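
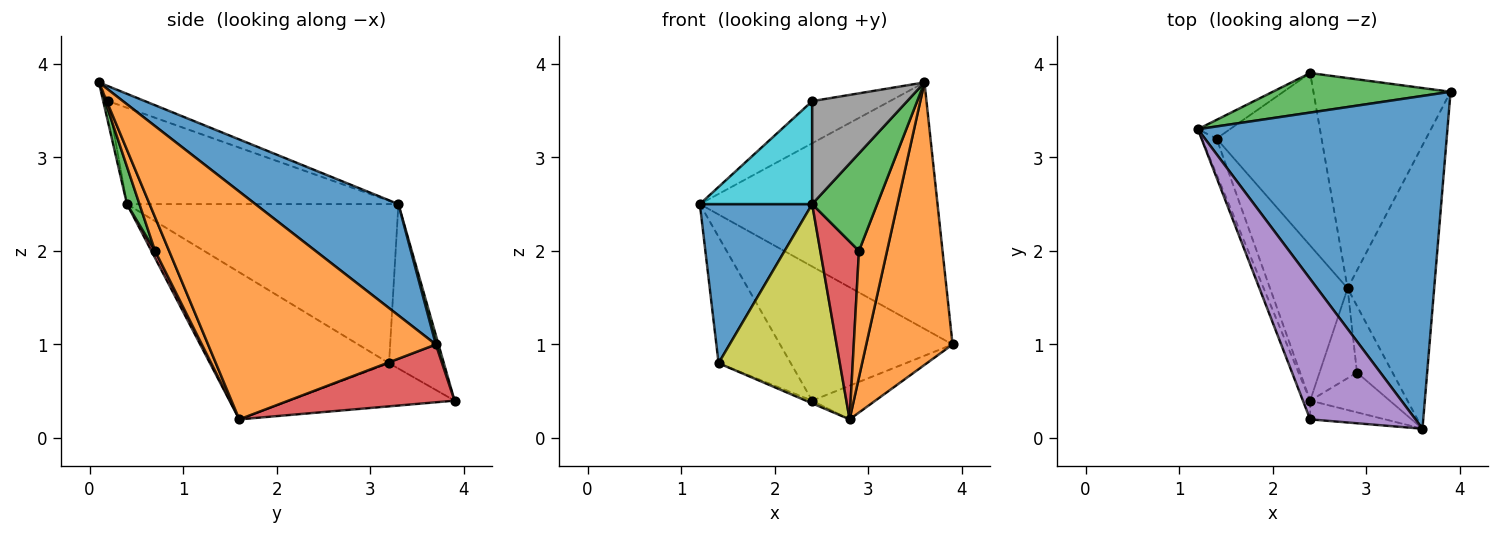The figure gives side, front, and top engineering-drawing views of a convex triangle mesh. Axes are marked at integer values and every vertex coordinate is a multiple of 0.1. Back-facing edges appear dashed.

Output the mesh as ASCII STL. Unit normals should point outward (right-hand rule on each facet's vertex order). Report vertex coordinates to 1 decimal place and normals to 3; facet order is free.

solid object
 facet normal 0.337 0.560 0.757
  outer loop
   vertex 3.6 0.1 3.8
   vertex 3.9 3.7 1.0
   vertex 1.2 3.3 2.5
  endloop
 endfacet
 facet normal 0.881 -0.334 -0.335
  outer loop
   vertex 2.8 1.6 0.2
   vertex 3.9 3.7 1.0
   vertex 3.6 0.1 3.8
  endloop
 endfacet
 facet normal 0.015 0.959 0.283
  outer loop
   vertex 2.4 3.9 0.4
   vertex 1.2 3.3 2.5
   vertex 3.9 3.7 1.0
  endloop
 endfacet
 facet normal 0.384 0.146 -0.912
  outer loop
   vertex 2.4 3.9 0.4
   vertex 3.9 3.7 1.0
   vertex 2.8 1.6 0.2
  endloop
 endfacet
 facet normal -0.134 0.285 0.949
  outer loop
   vertex 2.4 0.2 3.6
   vertex 3.6 0.1 3.8
   vertex 1.2 3.3 2.5
  endloop
 endfacet
 facet normal -0.601 0.791 -0.117
  outer loop
   vertex 1.4 3.2 0.8
   vertex 1.2 3.3 2.5
   vertex 2.4 3.9 0.4
  endloop
 endfacet
 facet normal -0.380 0.014 -0.925
  outer loop
   vertex 1.4 3.2 0.8
   vertex 2.4 3.9 0.4
   vertex 2.8 1.6 0.2
  endloop
 endfacet
 facet normal -0.052 -0.983 -0.179
  outer loop
   vertex 2.4 0.4 2.5
   vertex 3.6 0.1 3.8
   vertex 2.4 0.2 3.6
  endloop
 endfacet
 facet normal -0.759 -0.514 -0.400
  outer loop
   vertex 2.4 0.4 2.5
   vertex 1.4 3.2 0.8
   vertex 2.8 1.6 0.2
  endloop
 endfacet
 facet normal -0.922 -0.381 -0.069
  outer loop
   vertex 2.4 0.4 2.5
   vertex 2.4 0.2 3.6
   vertex 1.2 3.3 2.5
  endloop
 endfacet
 facet normal -0.921 -0.381 -0.086
  outer loop
   vertex 2.4 0.4 2.5
   vertex 1.2 3.3 2.5
   vertex 1.4 3.2 0.8
  endloop
 endfacet
 facet normal 0.404 -0.809 -0.427
  outer loop
   vertex 2.9 0.7 2.0
   vertex 2.8 1.6 0.2
   vertex 3.6 0.1 3.8
  endloop
 endfacet
 facet normal 0.175 -0.912 -0.372
  outer loop
   vertex 2.9 0.7 2.0
   vertex 3.6 0.1 3.8
   vertex 2.4 0.4 2.5
  endloop
 endfacet
 facet normal 0.084 -0.889 -0.449
  outer loop
   vertex 2.9 0.7 2.0
   vertex 2.4 0.4 2.5
   vertex 2.8 1.6 0.2
  endloop
 endfacet
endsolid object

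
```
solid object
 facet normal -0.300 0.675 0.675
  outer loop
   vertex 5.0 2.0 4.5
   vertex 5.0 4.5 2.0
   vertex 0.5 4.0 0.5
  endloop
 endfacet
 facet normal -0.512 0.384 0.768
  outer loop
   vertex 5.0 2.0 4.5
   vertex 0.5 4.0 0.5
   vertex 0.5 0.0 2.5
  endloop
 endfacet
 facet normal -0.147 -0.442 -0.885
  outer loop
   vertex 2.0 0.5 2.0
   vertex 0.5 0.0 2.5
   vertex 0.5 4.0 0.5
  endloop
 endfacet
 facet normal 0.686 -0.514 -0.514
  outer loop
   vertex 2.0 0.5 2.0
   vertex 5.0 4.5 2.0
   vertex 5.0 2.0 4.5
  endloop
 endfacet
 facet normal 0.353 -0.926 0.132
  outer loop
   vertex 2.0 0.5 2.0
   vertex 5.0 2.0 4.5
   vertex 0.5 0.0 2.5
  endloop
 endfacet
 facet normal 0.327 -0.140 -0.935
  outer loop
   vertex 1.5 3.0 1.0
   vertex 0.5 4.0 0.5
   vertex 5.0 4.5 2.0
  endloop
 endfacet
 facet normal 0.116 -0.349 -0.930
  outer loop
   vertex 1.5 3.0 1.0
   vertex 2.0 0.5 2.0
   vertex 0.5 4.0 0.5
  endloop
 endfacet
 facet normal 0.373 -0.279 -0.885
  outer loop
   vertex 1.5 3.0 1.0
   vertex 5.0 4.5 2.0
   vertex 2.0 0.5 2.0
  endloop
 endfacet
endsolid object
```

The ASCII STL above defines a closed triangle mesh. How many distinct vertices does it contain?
6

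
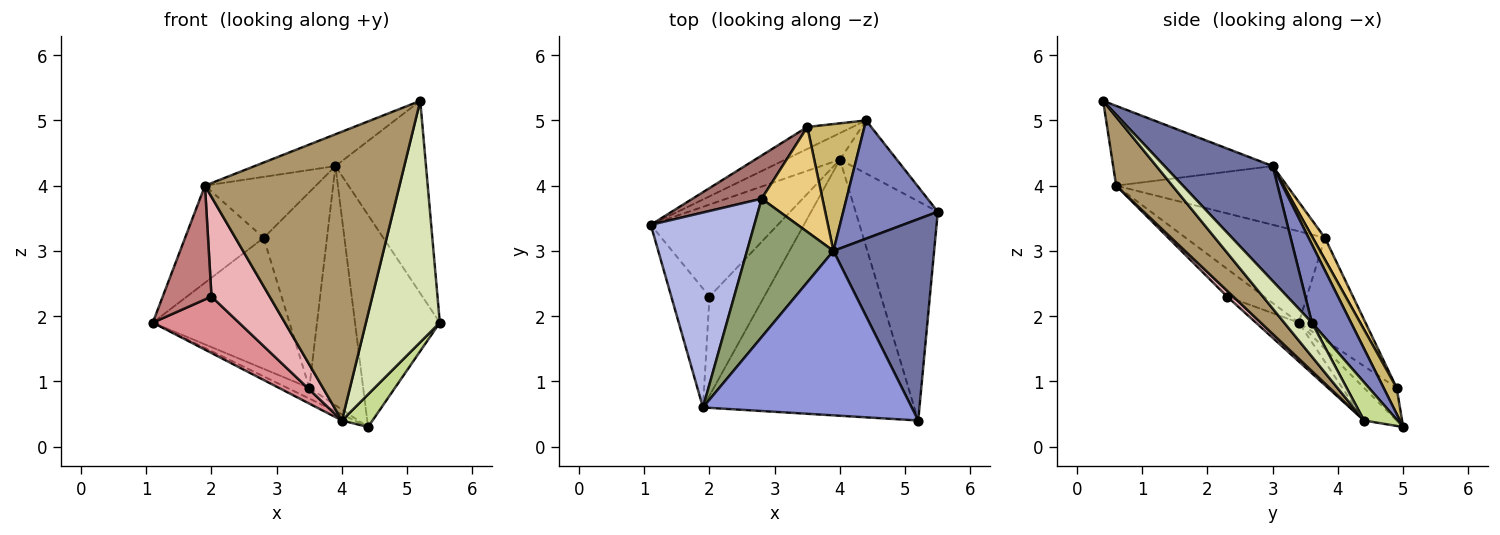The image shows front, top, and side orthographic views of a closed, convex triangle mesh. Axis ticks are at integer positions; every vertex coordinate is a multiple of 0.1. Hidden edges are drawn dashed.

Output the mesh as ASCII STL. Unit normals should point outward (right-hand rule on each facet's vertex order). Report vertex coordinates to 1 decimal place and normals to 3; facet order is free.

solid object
 facet normal 0.637 0.533 0.558
  outer loop
   vertex 3.9 3.0 4.3
   vertex 5.2 0.4 5.3
   vertex 5.5 3.6 1.9
  endloop
 endfacet
 facet normal 0.374 0.810 0.452
  outer loop
   vertex 3.9 3.0 4.3
   vertex 5.5 3.6 1.9
   vertex 4.4 5.0 0.3
  endloop
 endfacet
 facet normal -0.351 0.178 0.919
  outer loop
   vertex 1.9 0.6 4.0
   vertex 5.2 0.4 5.3
   vertex 3.9 3.0 4.3
  endloop
 endfacet
 facet normal -0.620 0.350 0.703
  outer loop
   vertex 2.8 3.8 3.2
   vertex 1.1 3.4 1.9
   vertex 1.9 0.6 4.0
  endloop
 endfacet
 facet normal -0.528 0.343 0.777
  outer loop
   vertex 2.8 3.8 3.2
   vertex 1.9 0.6 4.0
   vertex 3.9 3.0 4.3
  endloop
 endfacet
 facet normal -0.503 0.195 -0.842
  outer loop
   vertex 4.0 4.4 0.4
   vertex 1.1 3.4 1.9
   vertex 4.4 5.0 0.3
  endloop
 endfacet
 facet normal 0.497 -0.454 -0.739
  outer loop
   vertex 4.0 4.4 0.4
   vertex 4.4 5.0 0.3
   vertex 5.5 3.6 1.9
  endloop
 endfacet
 facet normal 0.267 -0.713 -0.648
  outer loop
   vertex 4.0 4.4 0.4
   vertex 5.5 3.6 1.9
   vertex 5.2 0.4 5.3
  endloop
 endfacet
 facet normal 0.211 -0.731 -0.649
  outer loop
   vertex 4.0 4.4 0.4
   vertex 5.2 0.4 5.3
   vertex 1.9 0.6 4.0
  endloop
 endfacet
 facet normal 0.209 0.864 0.458
  outer loop
   vertex 3.5 4.9 0.9
   vertex 3.9 3.0 4.3
   vertex 4.4 5.0 0.3
  endloop
 endfacet
 facet normal 0.166 0.869 0.466
  outer loop
   vertex 3.5 4.9 0.9
   vertex 2.8 3.8 3.2
   vertex 3.9 3.0 4.3
  endloop
 endfacet
 facet normal -0.544 0.367 -0.755
  outer loop
   vertex 3.5 4.9 0.9
   vertex 4.4 5.0 0.3
   vertex 1.1 3.4 1.9
  endloop
 endfacet
 facet normal -0.420 0.862 0.284
  outer loop
   vertex 3.5 4.9 0.9
   vertex 1.1 3.4 1.9
   vertex 2.8 3.8 3.2
  endloop
 endfacet
 facet normal -0.464 -0.612 -0.640
  outer loop
   vertex 2.0 2.3 2.3
   vertex 1.9 0.6 4.0
   vertex 1.1 3.4 1.9
  endloop
 endfacet
 facet normal -0.252 -0.506 -0.825
  outer loop
   vertex 2.0 2.3 2.3
   vertex 1.1 3.4 1.9
   vertex 4.0 4.4 0.4
  endloop
 endfacet
 facet normal 0.075 -0.707 -0.703
  outer loop
   vertex 2.0 2.3 2.3
   vertex 4.0 4.4 0.4
   vertex 1.9 0.6 4.0
  endloop
 endfacet
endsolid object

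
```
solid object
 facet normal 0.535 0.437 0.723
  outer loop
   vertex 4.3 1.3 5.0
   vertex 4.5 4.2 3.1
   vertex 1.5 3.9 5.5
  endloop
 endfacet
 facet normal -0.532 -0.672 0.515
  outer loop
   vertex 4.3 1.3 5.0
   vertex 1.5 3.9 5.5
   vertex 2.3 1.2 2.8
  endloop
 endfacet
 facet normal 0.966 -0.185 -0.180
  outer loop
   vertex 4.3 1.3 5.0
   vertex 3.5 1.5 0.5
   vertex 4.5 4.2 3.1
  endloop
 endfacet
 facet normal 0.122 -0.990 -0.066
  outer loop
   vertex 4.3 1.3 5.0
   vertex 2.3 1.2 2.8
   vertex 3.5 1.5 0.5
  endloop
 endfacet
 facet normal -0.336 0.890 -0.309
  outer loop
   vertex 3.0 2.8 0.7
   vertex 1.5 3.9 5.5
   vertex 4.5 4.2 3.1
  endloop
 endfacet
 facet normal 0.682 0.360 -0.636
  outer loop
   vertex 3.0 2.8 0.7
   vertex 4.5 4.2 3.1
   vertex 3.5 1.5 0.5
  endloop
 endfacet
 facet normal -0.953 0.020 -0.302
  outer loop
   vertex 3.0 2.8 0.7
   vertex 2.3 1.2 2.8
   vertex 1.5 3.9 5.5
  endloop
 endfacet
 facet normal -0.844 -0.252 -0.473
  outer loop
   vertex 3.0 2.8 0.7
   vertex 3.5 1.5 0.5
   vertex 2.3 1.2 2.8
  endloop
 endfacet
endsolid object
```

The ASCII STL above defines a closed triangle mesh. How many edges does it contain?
12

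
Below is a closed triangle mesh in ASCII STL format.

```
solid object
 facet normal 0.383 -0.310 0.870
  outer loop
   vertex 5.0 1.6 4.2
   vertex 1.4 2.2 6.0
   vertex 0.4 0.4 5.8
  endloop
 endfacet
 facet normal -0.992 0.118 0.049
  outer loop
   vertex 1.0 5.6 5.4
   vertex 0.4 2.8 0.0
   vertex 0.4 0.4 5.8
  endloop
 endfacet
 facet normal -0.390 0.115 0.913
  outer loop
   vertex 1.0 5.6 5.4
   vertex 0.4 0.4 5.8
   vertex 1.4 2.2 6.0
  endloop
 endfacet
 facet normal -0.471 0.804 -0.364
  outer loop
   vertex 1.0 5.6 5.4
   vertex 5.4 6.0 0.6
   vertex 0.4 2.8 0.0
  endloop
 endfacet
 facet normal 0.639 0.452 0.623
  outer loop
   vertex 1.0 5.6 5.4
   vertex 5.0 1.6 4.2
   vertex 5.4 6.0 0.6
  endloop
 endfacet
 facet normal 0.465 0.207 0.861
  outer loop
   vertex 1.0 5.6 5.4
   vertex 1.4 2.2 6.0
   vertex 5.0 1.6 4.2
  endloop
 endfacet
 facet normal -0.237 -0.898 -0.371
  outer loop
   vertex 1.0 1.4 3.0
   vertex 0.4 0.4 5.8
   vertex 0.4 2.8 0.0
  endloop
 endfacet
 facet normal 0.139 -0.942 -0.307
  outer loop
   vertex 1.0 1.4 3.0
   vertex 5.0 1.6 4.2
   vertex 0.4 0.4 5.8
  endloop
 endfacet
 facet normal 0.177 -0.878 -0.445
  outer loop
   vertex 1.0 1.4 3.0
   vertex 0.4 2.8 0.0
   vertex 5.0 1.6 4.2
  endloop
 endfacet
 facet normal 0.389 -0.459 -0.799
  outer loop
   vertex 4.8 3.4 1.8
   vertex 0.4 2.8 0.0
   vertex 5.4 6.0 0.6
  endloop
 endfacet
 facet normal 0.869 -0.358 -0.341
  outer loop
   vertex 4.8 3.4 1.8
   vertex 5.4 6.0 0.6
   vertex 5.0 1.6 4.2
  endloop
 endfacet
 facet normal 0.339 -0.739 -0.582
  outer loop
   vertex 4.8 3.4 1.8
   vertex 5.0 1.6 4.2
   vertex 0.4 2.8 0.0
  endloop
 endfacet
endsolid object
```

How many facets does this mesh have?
12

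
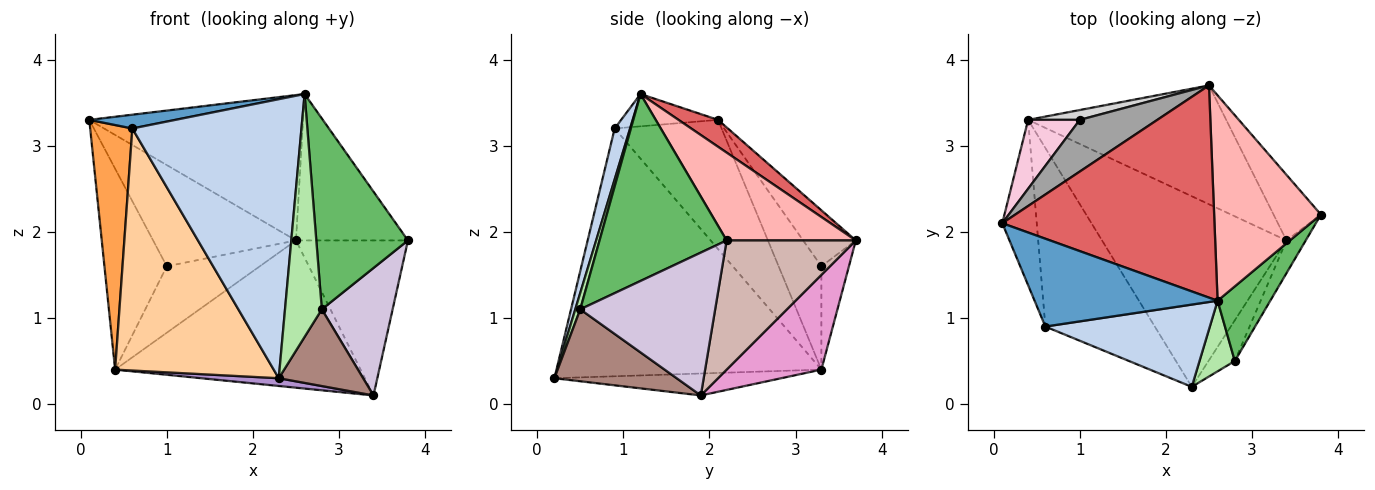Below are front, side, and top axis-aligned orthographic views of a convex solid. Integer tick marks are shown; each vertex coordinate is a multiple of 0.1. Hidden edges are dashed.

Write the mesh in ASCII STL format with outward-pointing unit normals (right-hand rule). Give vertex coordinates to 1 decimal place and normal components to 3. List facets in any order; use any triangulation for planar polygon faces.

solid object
 facet normal -0.172 -0.153 0.973
  outer loop
   vertex 0.6 0.9 3.2
   vertex 2.6 1.2 3.6
   vertex 0.1 2.1 3.3
  endloop
 endfacet
 facet normal 0.087 -0.956 0.282
  outer loop
   vertex 0.6 0.9 3.2
   vertex 2.3 0.2 0.3
   vertex 2.6 1.2 3.6
  endloop
 endfacet
 facet normal -0.903 -0.356 -0.241
  outer loop
   vertex 0.6 0.9 3.2
   vertex 0.1 2.1 3.3
   vertex 0.4 3.3 0.4
  endloop
 endfacet
 facet normal -0.802 -0.480 -0.354
  outer loop
   vertex 0.6 0.9 3.2
   vertex 0.4 3.3 0.4
   vertex 2.3 0.2 0.3
  endloop
 endfacet
 facet normal 0.791 -0.570 0.223
  outer loop
   vertex 2.8 0.5 1.1
   vertex 3.8 2.2 1.9
   vertex 2.6 1.2 3.6
  endloop
 endfacet
 facet normal 0.128 -0.952 0.277
  outer loop
   vertex 2.8 0.5 1.1
   vertex 2.6 1.2 3.6
   vertex 2.3 0.2 0.3
  endloop
 endfacet
 facet normal 0.104 0.562 0.821
  outer loop
   vertex 2.5 3.7 1.9
   vertex 0.1 2.1 3.3
   vertex 2.6 1.2 3.6
  endloop
 endfacet
 facet normal 0.557 0.482 0.677
  outer loop
   vertex 2.5 3.7 1.9
   vertex 2.6 1.2 3.6
   vertex 3.8 2.2 1.9
  endloop
 endfacet
 facet normal -0.118 -0.040 -0.992
  outer loop
   vertex 3.4 1.9 0.1
   vertex 2.3 0.2 0.3
   vertex 0.4 3.3 0.4
  endloop
 endfacet
 facet normal 0.879 -0.461 -0.118
  outer loop
   vertex 3.4 1.9 0.1
   vertex 3.8 2.2 1.9
   vertex 2.8 0.5 1.1
  endloop
 endfacet
 facet normal 0.788 -0.544 -0.289
  outer loop
   vertex 3.4 1.9 0.1
   vertex 2.8 0.5 1.1
   vertex 2.3 0.2 0.3
  endloop
 endfacet
 facet normal 0.728 0.631 -0.267
  outer loop
   vertex 3.4 1.9 0.1
   vertex 2.5 3.7 1.9
   vertex 3.8 2.2 1.9
  endloop
 endfacet
 facet normal 0.288 0.745 -0.601
  outer loop
   vertex 3.4 1.9 0.1
   vertex 0.4 3.3 0.4
   vertex 2.5 3.7 1.9
  endloop
 endfacet
 facet normal -0.544 0.794 0.272
  outer loop
   vertex 1.0 3.3 1.6
   vertex 0.4 3.3 0.4
   vertex 0.1 2.1 3.3
  endloop
 endfacet
 facet normal -0.312 0.846 0.432
  outer loop
   vertex 1.0 3.3 1.6
   vertex 0.1 2.1 3.3
   vertex 2.5 3.7 1.9
  endloop
 endfacet
 facet normal -0.281 0.949 0.141
  outer loop
   vertex 1.0 3.3 1.6
   vertex 2.5 3.7 1.9
   vertex 0.4 3.3 0.4
  endloop
 endfacet
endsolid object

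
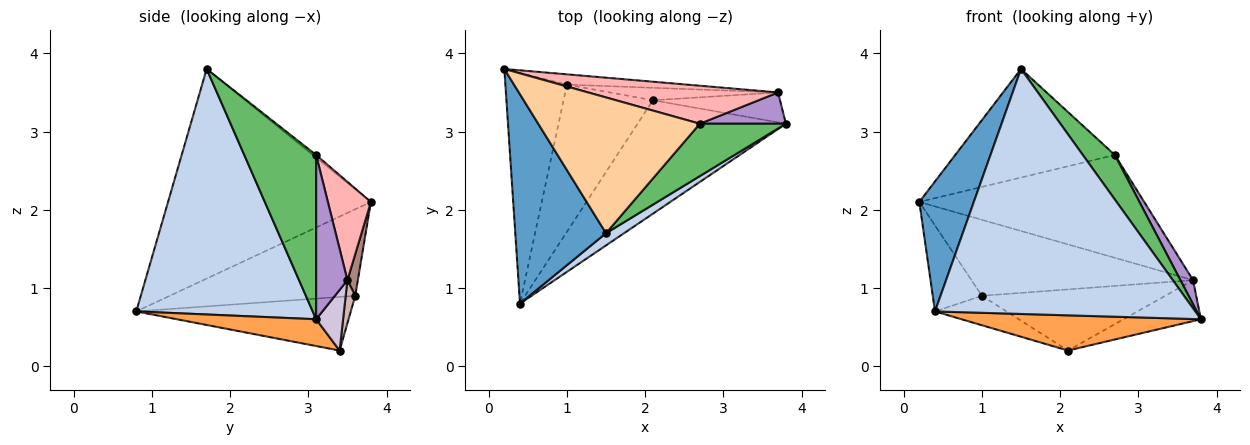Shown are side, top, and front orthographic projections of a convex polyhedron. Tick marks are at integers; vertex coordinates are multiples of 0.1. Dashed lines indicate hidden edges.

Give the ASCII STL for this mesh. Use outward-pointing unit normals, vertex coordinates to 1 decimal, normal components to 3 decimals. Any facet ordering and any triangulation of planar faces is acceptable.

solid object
 facet normal -0.891 -0.239 0.386
  outer loop
   vertex 1.5 1.7 3.8
   vertex 0.2 3.8 2.1
   vertex 0.4 0.8 0.7
  endloop
 endfacet
 facet normal 0.561 -0.827 0.041
  outer loop
   vertex 1.5 1.7 3.8
   vertex 0.4 0.8 0.7
   vertex 3.8 3.1 0.6
  endloop
 endfacet
 facet normal 0.170 -0.292 -0.941
  outer loop
   vertex 2.1 3.4 0.2
   vertex 3.8 3.1 0.6
   vertex 0.4 0.8 0.7
  endloop
 endfacet
 facet normal -0.013 0.624 0.781
  outer loop
   vertex 2.7 3.1 2.7
   vertex 0.2 3.8 2.1
   vertex 1.5 1.7 3.8
  endloop
 endfacet
 facet normal 0.824 -0.367 0.432
  outer loop
   vertex 2.7 3.1 2.7
   vertex 1.5 1.7 3.8
   vertex 3.8 3.1 0.6
  endloop
 endfacet
 facet normal -0.797 0.211 -0.566
  outer loop
   vertex 1.0 3.6 0.9
   vertex 0.4 0.8 0.7
   vertex 0.2 3.8 2.1
  endloop
 endfacet
 facet normal -0.507 0.169 -0.845
  outer loop
   vertex 1.0 3.6 0.9
   vertex 2.1 3.4 0.2
   vertex 0.4 0.8 0.7
  endloop
 endfacet
 facet normal 0.177 0.923 0.341
  outer loop
   vertex 3.7 3.5 1.1
   vertex 0.2 3.8 2.1
   vertex 2.7 3.1 2.7
  endloop
 endfacet
 facet normal 0.834 -0.338 0.437
  outer loop
   vertex 3.7 3.5 1.1
   vertex 2.7 3.1 2.7
   vertex 3.8 3.1 0.6
  endloop
 endfacet
 facet normal 0.271 0.777 -0.568
  outer loop
   vertex 3.7 3.5 1.1
   vertex 3.8 3.1 0.6
   vertex 2.1 3.4 0.2
  endloop
 endfacet
 facet normal 0.047 0.990 -0.134
  outer loop
   vertex 3.7 3.5 1.1
   vertex 1.0 3.6 0.9
   vertex 0.2 3.8 2.1
  endloop
 endfacet
 facet normal 0.051 0.979 -0.199
  outer loop
   vertex 3.7 3.5 1.1
   vertex 2.1 3.4 0.2
   vertex 1.0 3.6 0.9
  endloop
 endfacet
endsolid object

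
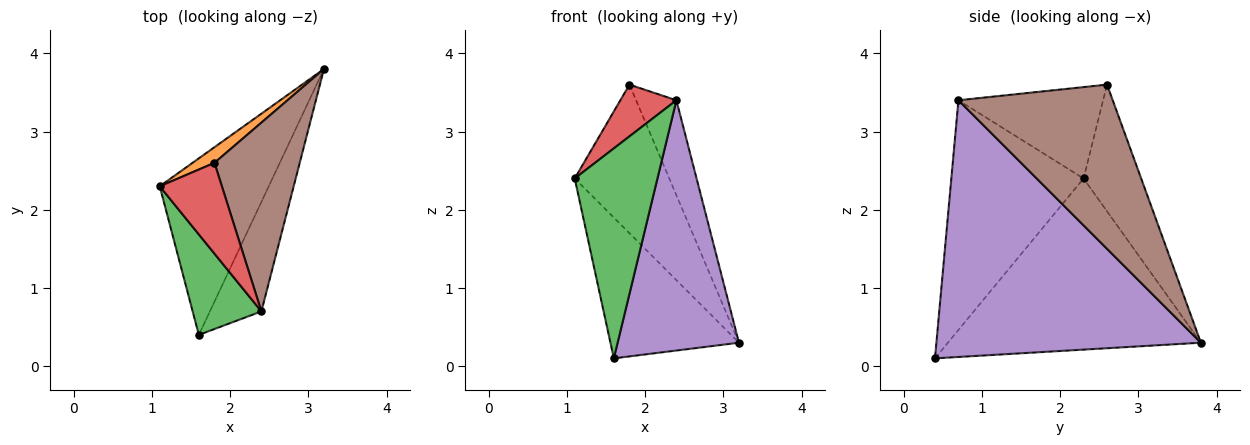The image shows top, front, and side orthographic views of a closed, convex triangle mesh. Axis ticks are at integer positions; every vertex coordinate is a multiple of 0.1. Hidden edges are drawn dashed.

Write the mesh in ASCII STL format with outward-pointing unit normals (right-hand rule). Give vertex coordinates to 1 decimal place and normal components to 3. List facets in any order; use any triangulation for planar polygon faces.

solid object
 facet normal -0.775 0.394 -0.494
  outer loop
   vertex 1.6 0.4 0.1
   vertex 1.1 2.3 2.4
   vertex 3.2 3.8 0.3
  endloop
 endfacet
 facet normal -0.518 0.851 0.090
  outer loop
   vertex 1.8 2.6 3.6
   vertex 3.2 3.8 0.3
   vertex 1.1 2.3 2.4
  endloop
 endfacet
 facet normal -0.822 -0.514 0.246
  outer loop
   vertex 2.4 0.7 3.4
   vertex 1.1 2.3 2.4
   vertex 1.6 0.4 0.1
  endloop
 endfacet
 facet normal -0.787 -0.305 0.536
  outer loop
   vertex 2.4 0.7 3.4
   vertex 1.8 2.6 3.6
   vertex 1.1 2.3 2.4
  endloop
 endfacet
 facet normal 0.894 -0.410 -0.179
  outer loop
   vertex 2.4 0.7 3.4
   vertex 1.6 0.4 0.1
   vertex 3.2 3.8 0.3
  endloop
 endfacet
 facet normal 0.865 0.226 0.449
  outer loop
   vertex 2.4 0.7 3.4
   vertex 3.2 3.8 0.3
   vertex 1.8 2.6 3.6
  endloop
 endfacet
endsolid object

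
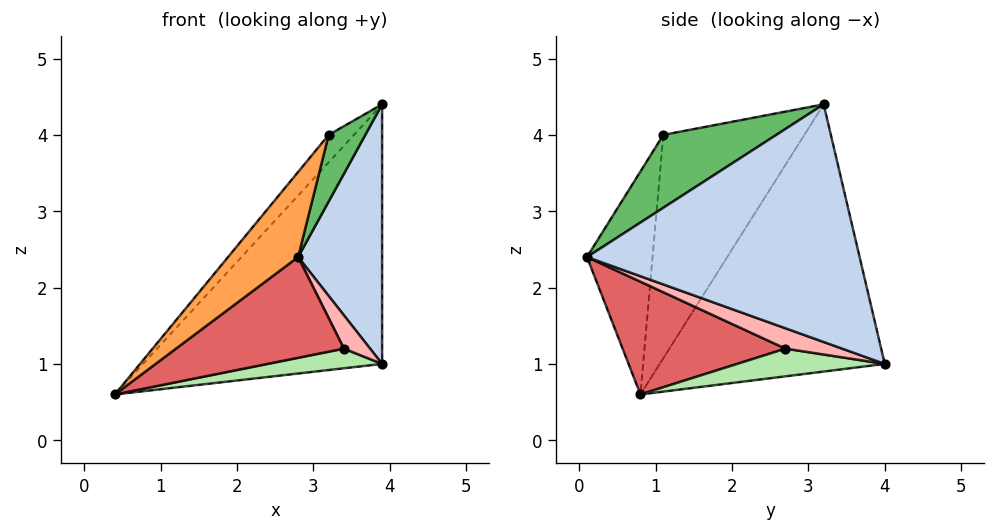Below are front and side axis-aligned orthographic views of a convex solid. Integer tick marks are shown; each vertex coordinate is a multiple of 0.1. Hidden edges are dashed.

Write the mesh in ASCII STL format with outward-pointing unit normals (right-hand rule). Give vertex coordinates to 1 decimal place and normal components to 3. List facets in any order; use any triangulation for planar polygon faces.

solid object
 facet normal -0.676 0.718 0.169
  outer loop
   vertex 3.9 3.2 4.4
   vertex 3.9 4.0 1.0
   vertex 0.4 0.8 0.6
  endloop
 endfacet
 facet normal 0.953 -0.294 -0.069
  outer loop
   vertex 3.9 3.2 4.4
   vertex 2.8 0.1 2.4
   vertex 3.9 4.0 1.0
  endloop
 endfacet
 facet normal -0.579 -0.619 0.531
  outer loop
   vertex 3.2 1.1 4.0
   vertex 0.4 0.8 0.6
   vertex 2.8 0.1 2.4
  endloop
 endfacet
 facet normal -0.770 0.138 0.622
  outer loop
   vertex 3.2 1.1 4.0
   vertex 3.9 3.2 4.4
   vertex 0.4 0.8 0.6
  endloop
 endfacet
 facet normal 0.950 -0.308 -0.045
  outer loop
   vertex 3.2 1.1 4.0
   vertex 2.8 0.1 2.4
   vertex 3.9 3.2 4.4
  endloop
 endfacet
 facet normal 0.352 -0.273 -0.895
  outer loop
   vertex 3.4 2.7 1.2
   vertex 0.4 0.8 0.6
   vertex 3.9 4.0 1.0
  endloop
 endfacet
 facet normal 0.444 -0.458 -0.770
  outer loop
   vertex 3.4 2.7 1.2
   vertex 2.8 0.1 2.4
   vertex 0.4 0.8 0.6
  endloop
 endfacet
 facet normal 0.827 -0.382 -0.413
  outer loop
   vertex 3.4 2.7 1.2
   vertex 3.9 4.0 1.0
   vertex 2.8 0.1 2.4
  endloop
 endfacet
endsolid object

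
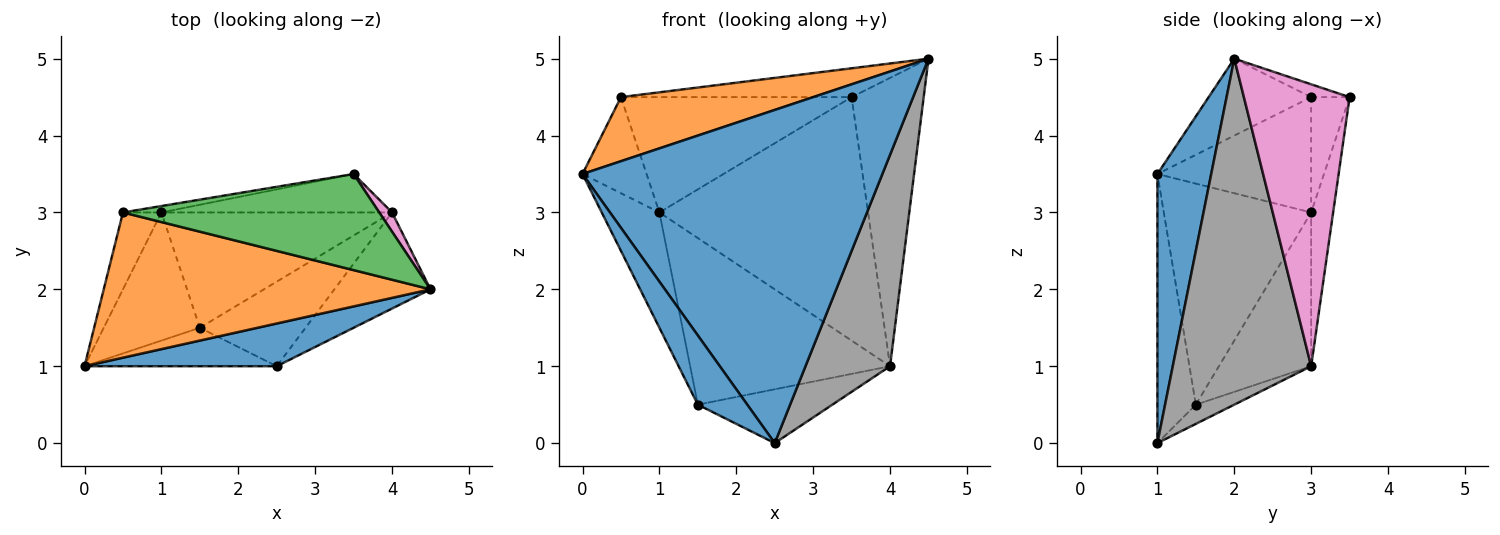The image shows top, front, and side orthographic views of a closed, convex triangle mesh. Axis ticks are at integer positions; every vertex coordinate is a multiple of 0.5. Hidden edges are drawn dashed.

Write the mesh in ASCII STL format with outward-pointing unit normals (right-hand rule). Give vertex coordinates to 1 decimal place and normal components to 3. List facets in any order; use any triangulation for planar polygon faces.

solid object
 facet normal 0.175 -0.977 0.125
  outer loop
   vertex 2.5 1.0 0.0
   vertex 4.5 2.0 5.0
   vertex 0.0 1.0 3.5
  endloop
 endfacet
 facet normal -0.210 -0.395 0.894
  outer loop
   vertex 0.5 3.0 4.5
   vertex 0.0 1.0 3.5
   vertex 4.5 2.0 5.0
  endloop
 endfacet
 facet normal -0.048 0.287 0.957
  outer loop
   vertex 0.5 3.0 4.5
   vertex 4.5 2.0 5.0
   vertex 3.5 3.5 4.5
  endloop
 endfacet
 facet normal -0.882 0.368 -0.294
  outer loop
   vertex 0.5 3.0 4.5
   vertex 1.0 3.0 3.0
   vertex 0.0 1.0 3.5
  endloop
 endfacet
 facet normal -0.164 0.985 -0.055
  outer loop
   vertex 0.5 3.0 4.5
   vertex 3.5 3.5 4.5
   vertex 1.0 3.0 3.0
  endloop
 endfacet
 facet normal -0.103 0.982 -0.155
  outer loop
   vertex 4.0 3.0 1.0
   vertex 1.0 3.0 3.0
   vertex 3.5 3.5 4.5
  endloop
 endfacet
 facet normal 0.826 0.563 0.038
  outer loop
   vertex 4.0 3.0 1.0
   vertex 3.5 3.5 4.5
   vertex 4.5 2.0 5.0
  endloop
 endfacet
 facet normal 0.830 -0.507 -0.231
  outer loop
   vertex 4.0 3.0 1.0
   vertex 4.5 2.0 5.0
   vertex 2.5 1.0 0.0
  endloop
 endfacet
 facet normal -0.152 0.531 -0.834
  outer loop
   vertex 1.5 1.5 0.5
   vertex 4.0 3.0 1.0
   vertex 2.5 1.0 0.0
  endloop
 endfacet
 facet normal -0.355 0.769 -0.532
  outer loop
   vertex 1.5 1.5 0.5
   vertex 1.0 3.0 3.0
   vertex 4.0 3.0 1.0
  endloop
 endfacet
 facet normal -0.562 -0.723 -0.402
  outer loop
   vertex 1.5 1.5 0.5
   vertex 2.5 1.0 0.0
   vertex 0.0 1.0 3.5
  endloop
 endfacet
 facet normal -0.863 0.338 -0.375
  outer loop
   vertex 1.5 1.5 0.5
   vertex 0.0 1.0 3.5
   vertex 1.0 3.0 3.0
  endloop
 endfacet
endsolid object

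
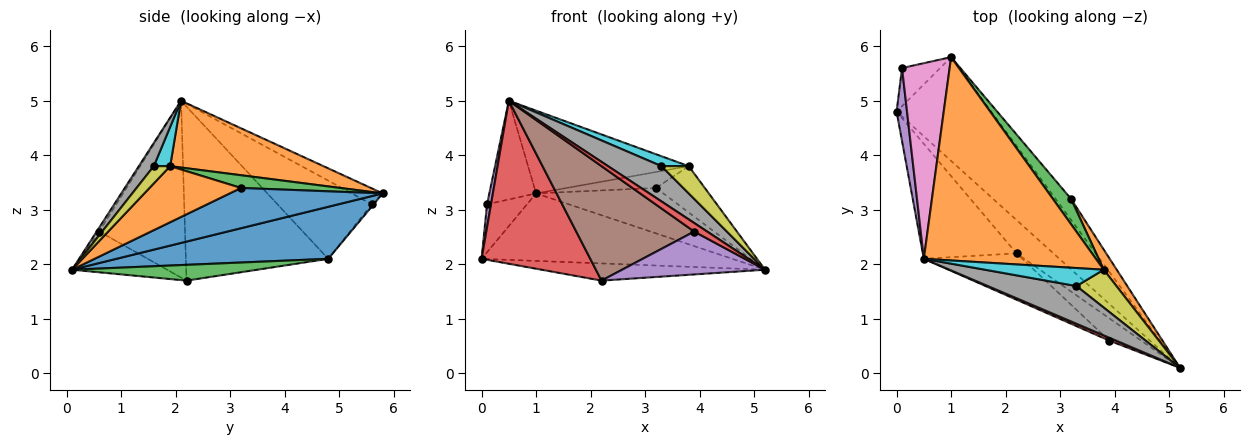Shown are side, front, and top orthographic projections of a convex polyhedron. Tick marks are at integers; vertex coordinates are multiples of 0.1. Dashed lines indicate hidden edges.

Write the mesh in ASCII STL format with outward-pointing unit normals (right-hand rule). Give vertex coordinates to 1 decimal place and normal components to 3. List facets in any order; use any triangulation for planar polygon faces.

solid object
 facet normal 0.418 0.495 -0.761
  outer loop
   vertex 1.0 5.8 3.3
   vertex 5.2 0.1 1.9
   vertex 0.0 4.8 2.1
  endloop
 endfacet
 facet normal 0.338 0.355 0.872
  outer loop
   vertex 3.8 1.9 3.8
   vertex 1.0 5.8 3.3
   vertex 0.5 2.1 5.0
  endloop
 endfacet
 facet normal 0.355 0.428 -0.831
  outer loop
   vertex 2.2 2.2 1.7
   vertex 0.0 4.8 2.1
   vertex 5.2 0.1 1.9
  endloop
 endfacet
 facet normal -0.731 -0.558 -0.393
  outer loop
   vertex 2.2 2.2 1.7
   vertex 0.5 2.1 5.0
   vertex 0.0 4.8 2.1
  endloop
 endfacet
 facet normal -0.990 -0.041 0.132
  outer loop
   vertex 0.1 5.6 3.1
   vertex 0.0 4.8 2.1
   vertex 0.5 2.1 5.0
  endloop
 endfacet
 facet normal -0.036 0.782 -0.622
  outer loop
   vertex 0.1 5.6 3.1
   vertex 1.0 5.8 3.3
   vertex 0.0 4.8 2.1
  endloop
 endfacet
 facet normal -0.286 0.432 0.855
  outer loop
   vertex 0.1 5.6 3.1
   vertex 0.5 2.1 5.0
   vertex 1.0 5.8 3.3
  endloop
 endfacet
 facet normal 0.188 -0.671 0.717
  outer loop
   vertex 3.3 1.6 3.8
   vertex 0.5 2.1 5.0
   vertex 5.2 0.1 1.9
  endloop
 endfacet
 facet normal 0.331 -0.551 0.766
  outer loop
   vertex 3.3 1.6 3.8
   vertex 5.2 0.1 1.9
   vertex 3.8 1.9 3.8
  endloop
 endfacet
 facet normal 0.278 -0.463 0.842
  outer loop
   vertex 3.3 1.6 3.8
   vertex 3.8 1.9 3.8
   vertex 0.5 2.1 5.0
  endloop
 endfacet
 facet normal 0.737 0.613 -0.284
  outer loop
   vertex 3.2 3.2 3.4
   vertex 5.2 0.1 1.9
   vertex 1.0 5.8 3.3
  endloop
 endfacet
 facet normal 0.865 0.461 0.201
  outer loop
   vertex 3.2 3.2 3.4
   vertex 3.8 1.9 3.8
   vertex 5.2 0.1 1.9
  endloop
 endfacet
 facet normal 0.509 0.459 0.728
  outer loop
   vertex 3.2 3.2 3.4
   vertex 1.0 5.8 3.3
   vertex 3.8 1.9 3.8
  endloop
 endfacet
 facet normal -0.189 -0.930 0.314
  outer loop
   vertex 3.9 0.6 2.6
   vertex 5.2 0.1 1.9
   vertex 0.5 2.1 5.0
  endloop
 endfacet
 facet normal -0.508 -0.764 -0.398
  outer loop
   vertex 3.9 0.6 2.6
   vertex 2.2 2.2 1.7
   vertex 5.2 0.1 1.9
  endloop
 endfacet
 facet normal -0.559 -0.769 -0.311
  outer loop
   vertex 3.9 0.6 2.6
   vertex 0.5 2.1 5.0
   vertex 2.2 2.2 1.7
  endloop
 endfacet
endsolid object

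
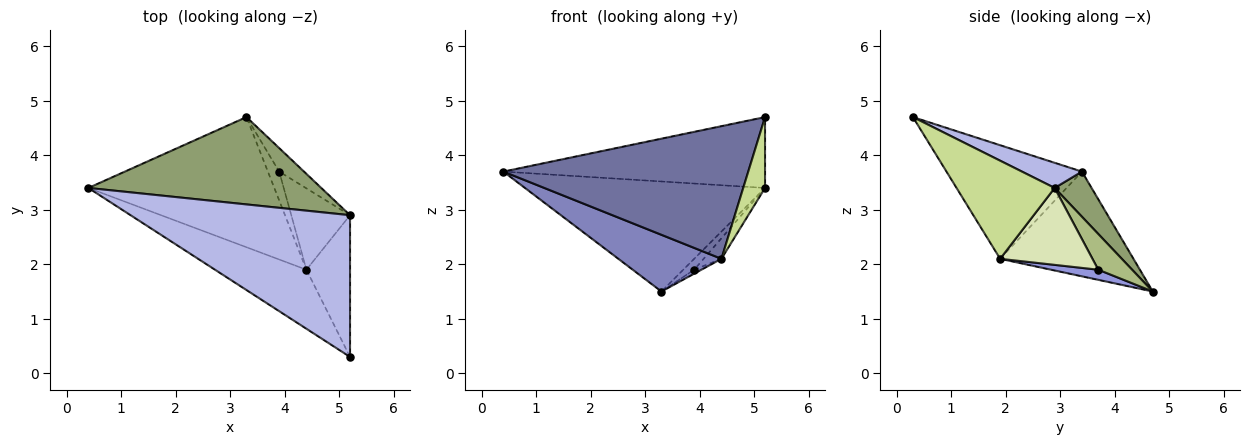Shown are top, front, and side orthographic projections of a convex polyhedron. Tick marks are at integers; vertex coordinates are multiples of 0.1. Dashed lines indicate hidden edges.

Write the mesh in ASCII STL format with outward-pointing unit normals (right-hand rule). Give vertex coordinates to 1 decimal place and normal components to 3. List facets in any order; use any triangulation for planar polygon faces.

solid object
 facet normal -0.451 -0.815 -0.363
  outer loop
   vertex 4.4 1.9 2.1
   vertex 5.2 0.3 4.7
   vertex 0.4 3.4 3.7
  endloop
 endfacet
 facet normal -0.459 -0.355 -0.815
  outer loop
   vertex 4.4 1.9 2.1
   vertex 0.4 3.4 3.7
   vertex 3.3 4.7 1.5
  endloop
 endfacet
 facet normal 0.664 0.102 -0.741
  outer loop
   vertex 4.4 1.9 2.1
   vertex 3.3 4.7 1.5
   vertex 3.9 3.7 1.9
  endloop
 endfacet
 facet normal 0.102 0.445 0.890
  outer loop
   vertex 5.2 2.9 3.4
   vertex 0.4 3.4 3.7
   vertex 5.2 0.3 4.7
  endloop
 endfacet
 facet normal 0.120 0.778 0.617
  outer loop
   vertex 5.2 2.9 3.4
   vertex 3.3 4.7 1.5
   vertex 0.4 3.4 3.7
  endloop
 endfacet
 facet normal 0.794 0.256 -0.552
  outer loop
   vertex 5.2 2.9 3.4
   vertex 3.9 3.7 1.9
   vertex 3.3 4.7 1.5
  endloop
 endfacet
 facet normal 0.896 -0.199 -0.398
  outer loop
   vertex 5.2 2.9 3.4
   vertex 5.2 0.3 4.7
   vertex 4.4 1.9 2.1
  endloop
 endfacet
 facet normal 0.786 0.152 -0.600
  outer loop
   vertex 5.2 2.9 3.4
   vertex 4.4 1.9 2.1
   vertex 3.9 3.7 1.9
  endloop
 endfacet
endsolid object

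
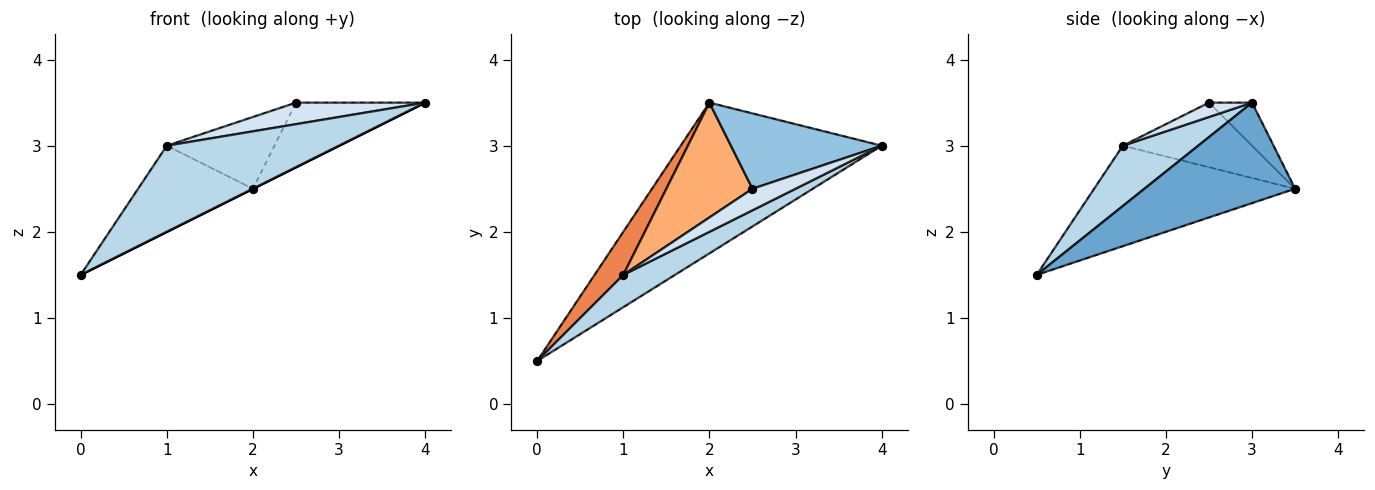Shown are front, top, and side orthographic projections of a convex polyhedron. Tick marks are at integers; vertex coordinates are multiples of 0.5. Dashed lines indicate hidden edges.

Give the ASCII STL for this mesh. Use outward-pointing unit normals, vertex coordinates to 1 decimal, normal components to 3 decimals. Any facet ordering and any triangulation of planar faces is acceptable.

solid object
 facet normal 0.447 0.000 -0.894
  outer loop
   vertex 2.0 3.5 2.5
   vertex 4.0 3.0 3.5
   vertex 0.0 0.5 1.5
  endloop
 endfacet
 facet normal -0.212 0.636 0.742
  outer loop
   vertex 2.5 2.5 3.5
   vertex 4.0 3.0 3.5
   vertex 2.0 3.5 2.5
  endloop
 endfacet
 facet normal 0.379 -0.866 0.325
  outer loop
   vertex 1.0 1.5 3.0
   vertex 0.0 0.5 1.5
   vertex 4.0 3.0 3.5
  endloop
 endfacet
 facet normal 0.229 -0.688 0.688
  outer loop
   vertex 1.0 1.5 3.0
   vertex 4.0 3.0 3.5
   vertex 2.5 2.5 3.5
  endloop
 endfacet
 facet normal -0.843 0.482 0.241
  outer loop
   vertex 1.0 1.5 3.0
   vertex 2.0 3.5 2.5
   vertex 0.0 0.5 1.5
  endloop
 endfacet
 facet normal -0.537 0.447 0.716
  outer loop
   vertex 1.0 1.5 3.0
   vertex 2.5 2.5 3.5
   vertex 2.0 3.5 2.5
  endloop
 endfacet
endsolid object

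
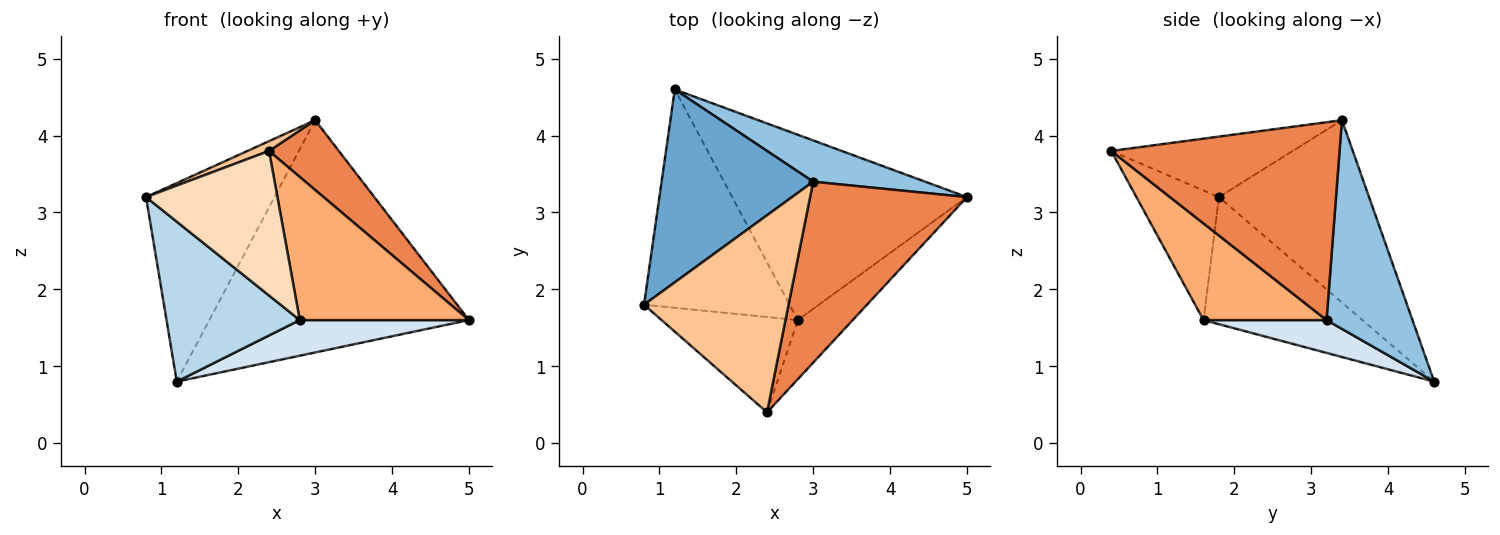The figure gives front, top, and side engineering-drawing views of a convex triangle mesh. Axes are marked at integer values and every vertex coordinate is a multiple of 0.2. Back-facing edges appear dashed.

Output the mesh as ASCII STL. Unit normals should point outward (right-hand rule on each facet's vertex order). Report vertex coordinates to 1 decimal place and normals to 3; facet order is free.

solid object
 facet normal -0.642 0.550 0.534
  outer loop
   vertex 3.0 3.4 4.2
   vertex 1.2 4.6 0.8
   vertex 0.8 1.8 3.2
  endloop
 endfacet
 facet normal 0.310 0.936 0.166
  outer loop
   vertex 3.0 3.4 4.2
   vertex 5.0 3.2 1.6
   vertex 1.2 4.6 0.8
  endloop
 endfacet
 facet normal -0.576 -0.483 -0.660
  outer loop
   vertex 2.8 1.6 1.6
   vertex 0.8 1.8 3.2
   vertex 1.2 4.6 0.8
  endloop
 endfacet
 facet normal 0.136 -0.187 -0.973
  outer loop
   vertex 2.8 1.6 1.6
   vertex 1.2 4.6 0.8
   vertex 5.0 3.2 1.6
  endloop
 endfacet
 facet normal 0.762 -0.233 0.604
  outer loop
   vertex 2.4 0.4 3.8
   vertex 5.0 3.2 1.6
   vertex 3.0 3.4 4.2
  endloop
 endfacet
 facet normal 0.558 -0.767 -0.317
  outer loop
   vertex 2.4 0.4 3.8
   vertex 2.8 1.6 1.6
   vertex 5.0 3.2 1.6
  endloop
 endfacet
 facet normal -0.386 -0.046 0.922
  outer loop
   vertex 2.4 0.4 3.8
   vertex 3.0 3.4 4.2
   vertex 0.8 1.8 3.2
  endloop
 endfacet
 facet normal -0.464 -0.739 -0.488
  outer loop
   vertex 2.4 0.4 3.8
   vertex 0.8 1.8 3.2
   vertex 2.8 1.6 1.6
  endloop
 endfacet
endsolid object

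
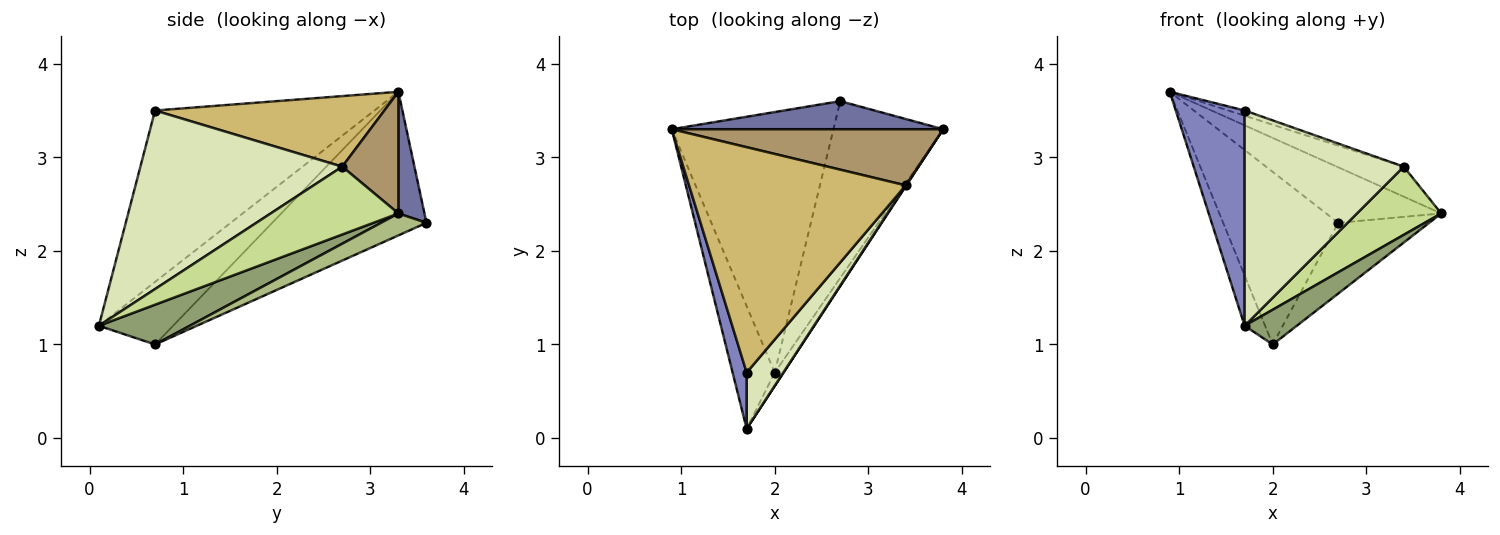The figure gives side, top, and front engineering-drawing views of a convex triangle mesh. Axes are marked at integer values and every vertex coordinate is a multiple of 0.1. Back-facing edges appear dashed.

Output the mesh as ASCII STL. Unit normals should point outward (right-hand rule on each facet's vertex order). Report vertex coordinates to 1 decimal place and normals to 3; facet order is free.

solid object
 facet normal 0.198 0.875 0.442
  outer loop
   vertex 2.7 3.6 2.3
   vertex 0.9 3.3 3.7
   vertex 3.8 3.3 2.4
  endloop
 endfacet
 facet normal -0.951 -0.299 0.078
  outer loop
   vertex 1.7 0.7 3.5
   vertex 0.9 3.3 3.7
   vertex 1.7 0.1 1.2
  endloop
 endfacet
 facet normal -0.809 0.223 -0.544
  outer loop
   vertex 2.0 0.7 1.0
   vertex 1.7 0.1 1.2
   vertex 0.9 3.3 3.7
  endloop
 endfacet
 facet normal -0.595 0.444 -0.670
  outer loop
   vertex 2.0 0.7 1.0
   vertex 0.9 3.3 3.7
   vertex 2.7 3.6 2.3
  endloop
 endfacet
 facet normal 0.852 -0.489 -0.188
  outer loop
   vertex 2.0 0.7 1.0
   vertex 3.8 3.3 2.4
   vertex 1.7 0.1 1.2
  endloop
 endfacet
 facet normal 0.183 0.365 -0.913
  outer loop
   vertex 2.0 0.7 1.0
   vertex 2.7 3.6 2.3
   vertex 3.8 3.3 2.4
  endloop
 endfacet
 facet normal 0.835 -0.551 0.007
  outer loop
   vertex 3.4 2.7 2.9
   vertex 1.7 0.1 1.2
   vertex 3.8 3.3 2.4
  endloop
 endfacet
 facet normal 0.775 -0.611 0.159
  outer loop
   vertex 3.4 2.7 2.9
   vertex 1.7 0.7 3.5
   vertex 1.7 0.1 1.2
  endloop
 endfacet
 facet normal 0.368 0.438 0.820
  outer loop
   vertex 3.4 2.7 2.9
   vertex 3.8 3.3 2.4
   vertex 0.9 3.3 3.7
  endloop
 endfacet
 facet normal 0.310 0.022 0.951
  outer loop
   vertex 3.4 2.7 2.9
   vertex 0.9 3.3 3.7
   vertex 1.7 0.7 3.5
  endloop
 endfacet
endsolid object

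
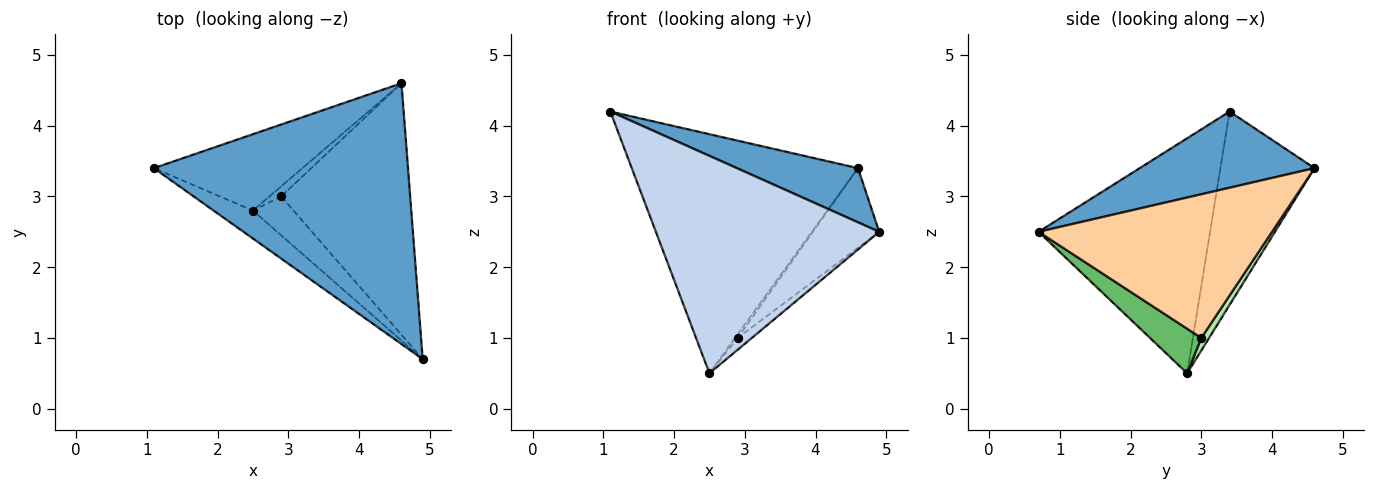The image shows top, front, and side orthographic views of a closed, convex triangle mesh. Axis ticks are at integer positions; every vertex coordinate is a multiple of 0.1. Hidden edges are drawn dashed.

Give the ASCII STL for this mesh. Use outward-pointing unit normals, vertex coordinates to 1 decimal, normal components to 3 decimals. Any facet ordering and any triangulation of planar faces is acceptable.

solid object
 facet normal 0.282 -0.195 0.939
  outer loop
   vertex 4.6 4.6 3.4
   vertex 1.1 3.4 4.2
   vertex 4.9 0.7 2.5
  endloop
 endfacet
 facet normal -0.606 -0.789 -0.101
  outer loop
   vertex 2.5 2.8 0.5
   vertex 4.9 0.7 2.5
   vertex 1.1 3.4 4.2
  endloop
 endfacet
 facet normal -0.368 0.886 -0.283
  outer loop
   vertex 2.5 2.8 0.5
   vertex 1.1 3.4 4.2
   vertex 4.6 4.6 3.4
  endloop
 endfacet
 facet normal 0.728 0.207 -0.654
  outer loop
   vertex 2.9 3.0 1.0
   vertex 4.6 4.6 3.4
   vertex 4.9 0.7 2.5
  endloop
 endfacet
 facet normal 0.725 0.200 -0.660
  outer loop
   vertex 2.9 3.0 1.0
   vertex 4.9 0.7 2.5
   vertex 2.5 2.8 0.5
  endloop
 endfacet
 facet normal 0.708 0.243 -0.663
  outer loop
   vertex 2.9 3.0 1.0
   vertex 2.5 2.8 0.5
   vertex 4.6 4.6 3.4
  endloop
 endfacet
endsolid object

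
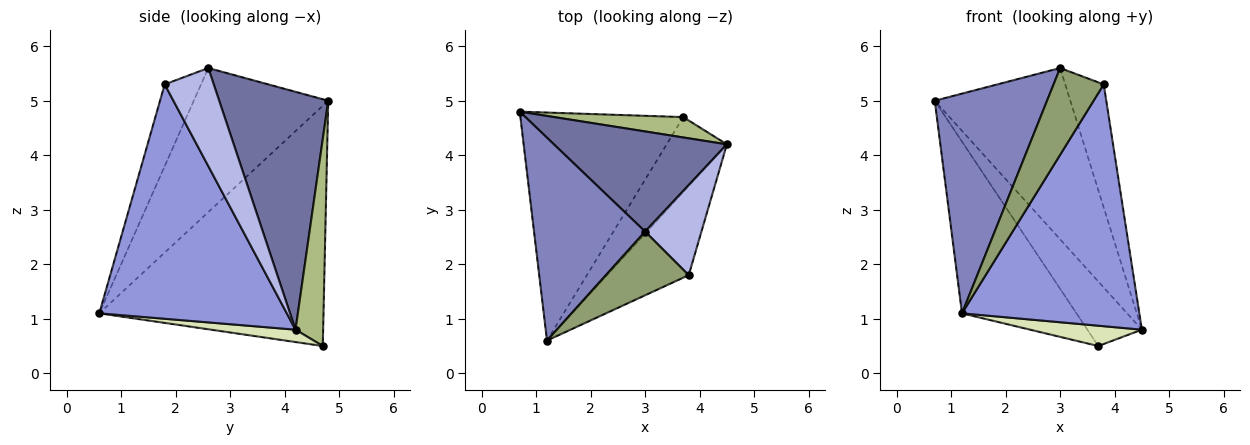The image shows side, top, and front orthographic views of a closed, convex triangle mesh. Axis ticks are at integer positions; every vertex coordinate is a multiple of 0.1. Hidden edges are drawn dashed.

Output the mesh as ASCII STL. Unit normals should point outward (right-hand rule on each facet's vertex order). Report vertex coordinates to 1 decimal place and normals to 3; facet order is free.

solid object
 facet normal 0.570 0.709 0.415
  outer loop
   vertex 3.0 2.6 5.6
   vertex 4.5 4.2 0.8
   vertex 0.7 4.8 5.0
  endloop
 endfacet
 facet normal -0.661 -0.552 0.509
  outer loop
   vertex 3.0 2.6 5.6
   vertex 0.7 4.8 5.0
   vertex 1.2 0.6 1.1
  endloop
 endfacet
 facet normal 0.704 -0.666 -0.246
  outer loop
   vertex 3.8 1.8 5.3
   vertex 1.2 0.6 1.1
   vertex 4.5 4.2 0.8
  endloop
 endfacet
 facet normal 0.717 0.563 0.412
  outer loop
   vertex 3.8 1.8 5.3
   vertex 4.5 4.2 0.8
   vertex 3.0 2.6 5.6
  endloop
 endfacet
 facet normal -0.504 -0.696 0.511
  outer loop
   vertex 3.8 1.8 5.3
   vertex 3.0 2.6 5.6
   vertex 1.2 0.6 1.1
  endloop
 endfacet
 facet normal 0.435 0.859 0.271
  outer loop
   vertex 3.7 4.7 0.5
   vertex 0.7 4.8 5.0
   vertex 4.5 4.2 0.8
  endloop
 endfacet
 facet normal -0.762 0.389 -0.517
  outer loop
   vertex 3.7 4.7 0.5
   vertex 1.2 0.6 1.1
   vertex 0.7 4.8 5.0
  endloop
 endfacet
 facet normal 0.194 -0.257 -0.947
  outer loop
   vertex 3.7 4.7 0.5
   vertex 4.5 4.2 0.8
   vertex 1.2 0.6 1.1
  endloop
 endfacet
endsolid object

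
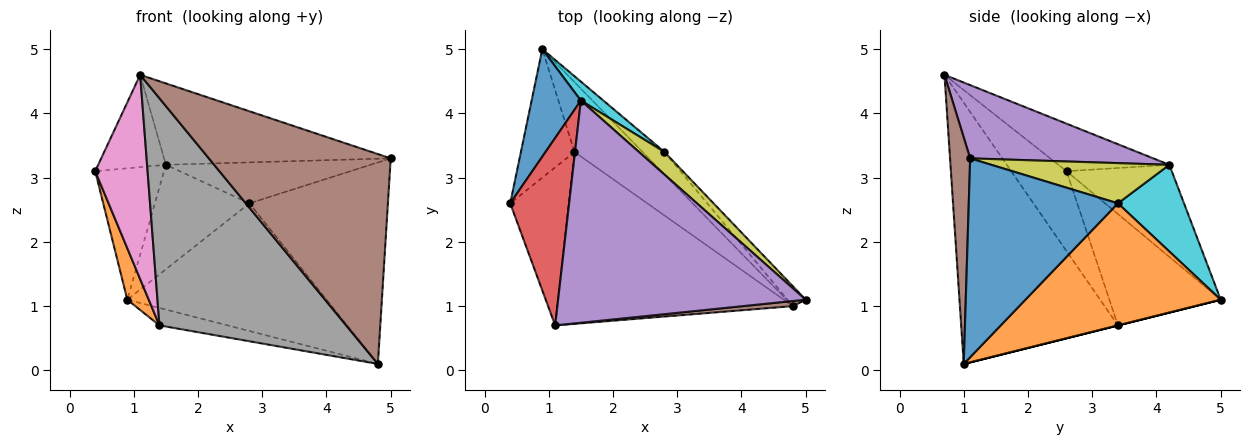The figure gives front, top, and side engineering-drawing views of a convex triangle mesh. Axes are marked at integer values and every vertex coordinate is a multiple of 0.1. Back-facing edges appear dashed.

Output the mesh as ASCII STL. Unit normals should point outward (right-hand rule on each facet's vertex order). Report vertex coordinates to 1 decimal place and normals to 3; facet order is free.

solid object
 facet normal -0.764 0.500 0.409
  outer loop
   vertex 1.5 4.2 3.2
   vertex 0.9 5.0 1.1
   vertex 0.4 2.6 3.1
  endloop
 endfacet
 facet normal -0.888 -0.171 -0.427
  outer loop
   vertex 1.4 3.4 0.7
   vertex 0.4 2.6 3.1
   vertex 0.9 5.0 1.1
  endloop
 endfacet
 facet normal 0.000 0.243 -0.970
  outer loop
   vertex 1.4 3.4 0.7
   vertex 0.9 5.0 1.1
   vertex 4.8 1.0 0.1
  endloop
 endfacet
 facet normal -0.586 0.358 0.727
  outer loop
   vertex 1.1 0.7 4.6
   vertex 1.5 4.2 3.2
   vertex 0.4 2.6 3.1
  endloop
 endfacet
 facet normal 0.268 0.331 0.905
  outer loop
   vertex 1.1 0.7 4.6
   vertex 5.0 1.1 3.3
   vertex 1.5 4.2 3.2
  endloop
 endfacet
 facet normal 0.110 -0.994 0.024
  outer loop
   vertex 1.1 0.7 4.6
   vertex 4.8 1.0 0.1
   vertex 5.0 1.1 3.3
  endloop
 endfacet
 facet normal -0.641 -0.607 -0.469
  outer loop
   vertex 1.1 0.7 4.6
   vertex 0.4 2.6 3.1
   vertex 1.4 3.4 0.7
  endloop
 endfacet
 facet normal -0.556 -0.663 -0.502
  outer loop
   vertex 1.1 0.7 4.6
   vertex 1.4 3.4 0.7
   vertex 4.8 1.0 0.1
  endloop
 endfacet
 facet normal 0.606 0.697 0.384
  outer loop
   vertex 2.8 3.4 2.6
   vertex 1.5 4.2 3.2
   vertex 5.0 1.1 3.3
  endloop
 endfacet
 facet normal 0.567 0.811 0.147
  outer loop
   vertex 2.8 3.4 2.6
   vertex 0.9 5.0 1.1
   vertex 1.5 4.2 3.2
  endloop
 endfacet
 facet normal 0.731 0.679 -0.067
  outer loop
   vertex 2.8 3.4 2.6
   vertex 5.0 1.1 3.3
   vertex 4.8 1.0 0.1
  endloop
 endfacet
 facet normal 0.695 0.708 -0.124
  outer loop
   vertex 2.8 3.4 2.6
   vertex 4.8 1.0 0.1
   vertex 0.9 5.0 1.1
  endloop
 endfacet
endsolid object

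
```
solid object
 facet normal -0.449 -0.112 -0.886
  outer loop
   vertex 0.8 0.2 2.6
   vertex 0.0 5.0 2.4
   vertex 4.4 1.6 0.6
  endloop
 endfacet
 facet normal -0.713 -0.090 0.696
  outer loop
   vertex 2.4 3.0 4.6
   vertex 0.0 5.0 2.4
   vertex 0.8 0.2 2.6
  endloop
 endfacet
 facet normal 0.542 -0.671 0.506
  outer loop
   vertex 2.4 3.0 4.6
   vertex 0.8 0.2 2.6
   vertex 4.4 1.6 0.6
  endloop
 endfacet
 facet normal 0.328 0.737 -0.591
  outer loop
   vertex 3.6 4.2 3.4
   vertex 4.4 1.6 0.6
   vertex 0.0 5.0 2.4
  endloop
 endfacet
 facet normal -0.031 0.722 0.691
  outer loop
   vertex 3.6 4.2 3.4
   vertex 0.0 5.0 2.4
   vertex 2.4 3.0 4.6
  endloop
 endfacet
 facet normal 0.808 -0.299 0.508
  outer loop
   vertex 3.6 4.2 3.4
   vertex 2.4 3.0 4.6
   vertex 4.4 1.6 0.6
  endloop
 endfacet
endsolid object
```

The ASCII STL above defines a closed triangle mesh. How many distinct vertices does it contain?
5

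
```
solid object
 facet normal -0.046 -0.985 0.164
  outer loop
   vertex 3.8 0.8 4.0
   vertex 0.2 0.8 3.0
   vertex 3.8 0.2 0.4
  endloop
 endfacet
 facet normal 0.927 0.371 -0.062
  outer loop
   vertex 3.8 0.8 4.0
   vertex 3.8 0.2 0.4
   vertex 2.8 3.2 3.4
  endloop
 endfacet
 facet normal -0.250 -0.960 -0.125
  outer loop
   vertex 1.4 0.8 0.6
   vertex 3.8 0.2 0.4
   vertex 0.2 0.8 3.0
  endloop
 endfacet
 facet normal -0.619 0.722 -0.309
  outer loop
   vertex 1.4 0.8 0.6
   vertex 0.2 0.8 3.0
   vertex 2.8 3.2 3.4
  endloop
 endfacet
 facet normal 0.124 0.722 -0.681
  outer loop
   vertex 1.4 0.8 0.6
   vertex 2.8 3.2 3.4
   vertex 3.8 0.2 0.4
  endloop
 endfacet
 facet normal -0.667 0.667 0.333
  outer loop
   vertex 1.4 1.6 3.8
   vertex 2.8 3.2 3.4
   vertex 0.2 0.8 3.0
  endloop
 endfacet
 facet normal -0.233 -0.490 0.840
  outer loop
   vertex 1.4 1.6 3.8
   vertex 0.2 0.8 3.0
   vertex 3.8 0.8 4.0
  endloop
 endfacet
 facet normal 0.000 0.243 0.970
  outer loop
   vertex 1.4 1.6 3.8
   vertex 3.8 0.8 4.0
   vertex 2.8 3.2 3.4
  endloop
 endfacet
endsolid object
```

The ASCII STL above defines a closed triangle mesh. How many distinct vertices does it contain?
6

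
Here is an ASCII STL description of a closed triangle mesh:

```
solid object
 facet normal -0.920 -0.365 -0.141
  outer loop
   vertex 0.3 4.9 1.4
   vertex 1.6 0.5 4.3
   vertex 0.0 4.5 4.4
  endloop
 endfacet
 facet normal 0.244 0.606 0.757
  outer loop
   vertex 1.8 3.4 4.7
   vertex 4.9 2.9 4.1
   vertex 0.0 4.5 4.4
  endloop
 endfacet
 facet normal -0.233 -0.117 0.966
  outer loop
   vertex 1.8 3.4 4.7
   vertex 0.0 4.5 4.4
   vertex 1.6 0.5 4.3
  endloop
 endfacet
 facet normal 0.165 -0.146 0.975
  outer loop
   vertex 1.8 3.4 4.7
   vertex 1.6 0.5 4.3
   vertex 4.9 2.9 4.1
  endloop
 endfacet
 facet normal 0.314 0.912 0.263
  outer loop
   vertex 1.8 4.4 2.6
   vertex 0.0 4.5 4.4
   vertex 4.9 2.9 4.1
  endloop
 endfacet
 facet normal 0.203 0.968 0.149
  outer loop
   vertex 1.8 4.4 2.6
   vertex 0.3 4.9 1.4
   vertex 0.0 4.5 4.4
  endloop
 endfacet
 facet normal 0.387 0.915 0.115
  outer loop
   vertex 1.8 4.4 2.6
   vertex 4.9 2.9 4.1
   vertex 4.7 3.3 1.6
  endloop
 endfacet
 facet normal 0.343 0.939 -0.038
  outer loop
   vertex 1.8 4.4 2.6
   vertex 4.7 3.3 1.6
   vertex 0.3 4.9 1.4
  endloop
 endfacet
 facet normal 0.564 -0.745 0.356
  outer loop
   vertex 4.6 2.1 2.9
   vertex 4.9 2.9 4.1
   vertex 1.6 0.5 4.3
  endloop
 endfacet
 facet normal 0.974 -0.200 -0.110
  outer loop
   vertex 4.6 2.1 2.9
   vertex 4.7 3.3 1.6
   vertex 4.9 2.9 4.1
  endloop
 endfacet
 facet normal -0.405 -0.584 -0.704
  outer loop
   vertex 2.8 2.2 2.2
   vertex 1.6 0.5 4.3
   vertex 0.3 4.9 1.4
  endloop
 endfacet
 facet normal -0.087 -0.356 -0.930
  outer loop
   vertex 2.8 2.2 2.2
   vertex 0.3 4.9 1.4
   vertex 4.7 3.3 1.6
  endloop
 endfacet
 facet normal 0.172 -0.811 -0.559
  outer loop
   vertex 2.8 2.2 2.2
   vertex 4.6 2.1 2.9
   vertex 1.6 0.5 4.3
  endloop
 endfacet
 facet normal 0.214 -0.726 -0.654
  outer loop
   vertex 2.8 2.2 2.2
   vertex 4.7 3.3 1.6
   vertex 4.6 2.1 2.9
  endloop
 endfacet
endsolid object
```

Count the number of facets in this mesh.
14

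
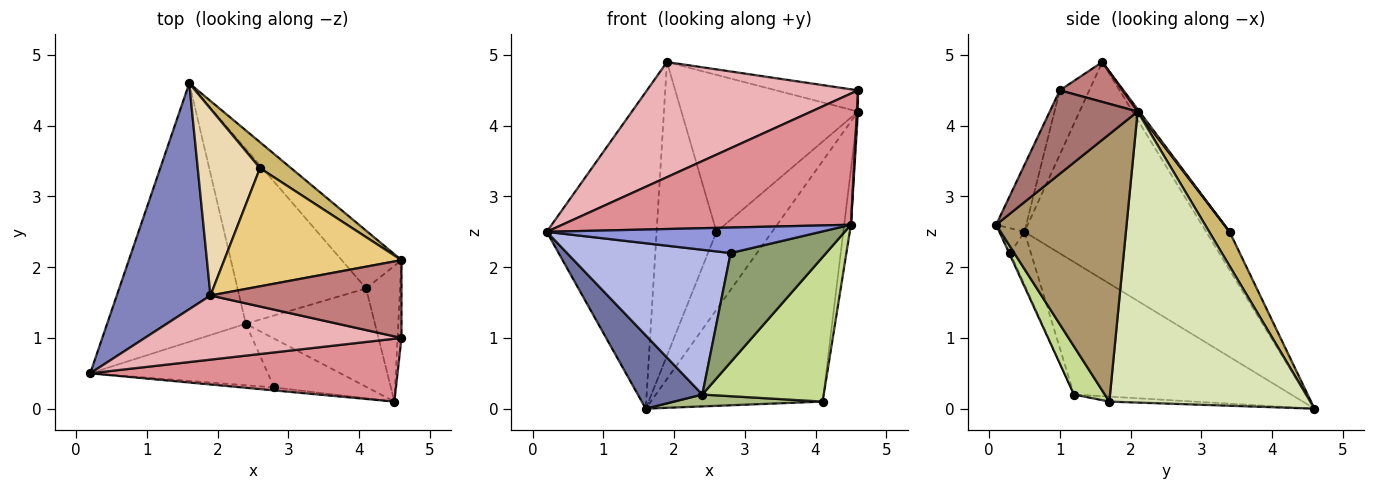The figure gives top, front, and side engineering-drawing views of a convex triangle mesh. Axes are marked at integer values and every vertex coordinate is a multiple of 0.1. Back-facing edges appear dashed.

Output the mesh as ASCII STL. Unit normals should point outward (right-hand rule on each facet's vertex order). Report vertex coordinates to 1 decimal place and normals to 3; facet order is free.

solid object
 facet normal -0.677 -0.201 -0.708
  outer loop
   vertex 2.4 1.2 0.2
   vertex 0.2 0.5 2.5
   vertex 1.6 4.6 0.0
  endloop
 endfacet
 facet normal -0.803 0.485 0.346
  outer loop
   vertex 1.9 1.6 4.9
   vertex 1.6 4.6 0.0
   vertex 0.2 0.5 2.5
  endloop
 endfacet
 facet normal -0.089 -0.989 -0.115
  outer loop
   vertex 2.8 0.3 2.2
   vertex 4.5 0.1 2.6
   vertex 0.2 0.5 2.5
  endloop
 endfacet
 facet normal -0.115 -0.914 -0.388
  outer loop
   vertex 2.8 0.3 2.2
   vertex 0.2 0.5 2.5
   vertex 2.4 1.2 0.2
  endloop
 endfacet
 facet normal -0.011 -0.913 -0.408
  outer loop
   vertex 2.8 0.3 2.2
   vertex 2.4 1.2 0.2
   vertex 4.5 0.1 2.6
  endloop
 endfacet
 facet normal -0.039 -0.068 -0.997
  outer loop
   vertex 4.1 1.7 0.1
   vertex 2.4 1.2 0.2
   vertex 1.6 4.6 0.0
  endloop
 endfacet
 facet normal 0.206 -0.809 -0.551
  outer loop
   vertex 4.1 1.7 0.1
   vertex 4.5 0.1 2.6
   vertex 2.4 1.2 0.2
  endloop
 endfacet
 facet normal 0.751 0.642 -0.154
  outer loop
   vertex 4.1 1.7 0.1
   vertex 1.6 4.6 0.0
   vertex 4.6 2.1 4.2
  endloop
 endfacet
 facet normal 0.991 0.051 -0.126
  outer loop
   vertex 4.1 1.7 0.1
   vertex 4.6 2.1 4.2
   vertex 4.5 0.1 2.6
  endloop
 endfacet
 facet normal 0.329 0.896 0.299
  outer loop
   vertex 2.6 3.4 2.5
   vertex 4.6 2.1 4.2
   vertex 1.6 4.6 0.0
  endloop
 endfacet
 facet normal 0.008 0.799 0.601
  outer loop
   vertex 2.6 3.4 2.5
   vertex 1.9 1.6 4.9
   vertex 4.6 2.1 4.2
  endloop
 endfacet
 facet normal -0.313 0.801 0.510
  outer loop
   vertex 2.6 3.4 2.5
   vertex 1.6 4.6 0.0
   vertex 1.9 1.6 4.9
  endloop
 endfacet
 facet normal 0.999 -0.013 -0.047
  outer loop
   vertex 4.6 1.0 4.5
   vertex 4.5 0.1 2.6
   vertex 4.6 2.1 4.2
  endloop
 endfacet
 facet normal 0.197 0.258 0.946
  outer loop
   vertex 4.6 1.0 4.5
   vertex 4.6 2.1 4.2
   vertex 1.9 1.6 4.9
  endloop
 endfacet
 facet normal -0.094 -0.898 0.430
  outer loop
   vertex 4.6 1.0 4.5
   vertex 0.2 0.5 2.5
   vertex 4.5 0.1 2.6
  endloop
 endfacet
 facet normal -0.121 -0.867 0.483
  outer loop
   vertex 4.6 1.0 4.5
   vertex 1.9 1.6 4.9
   vertex 0.2 0.5 2.5
  endloop
 endfacet
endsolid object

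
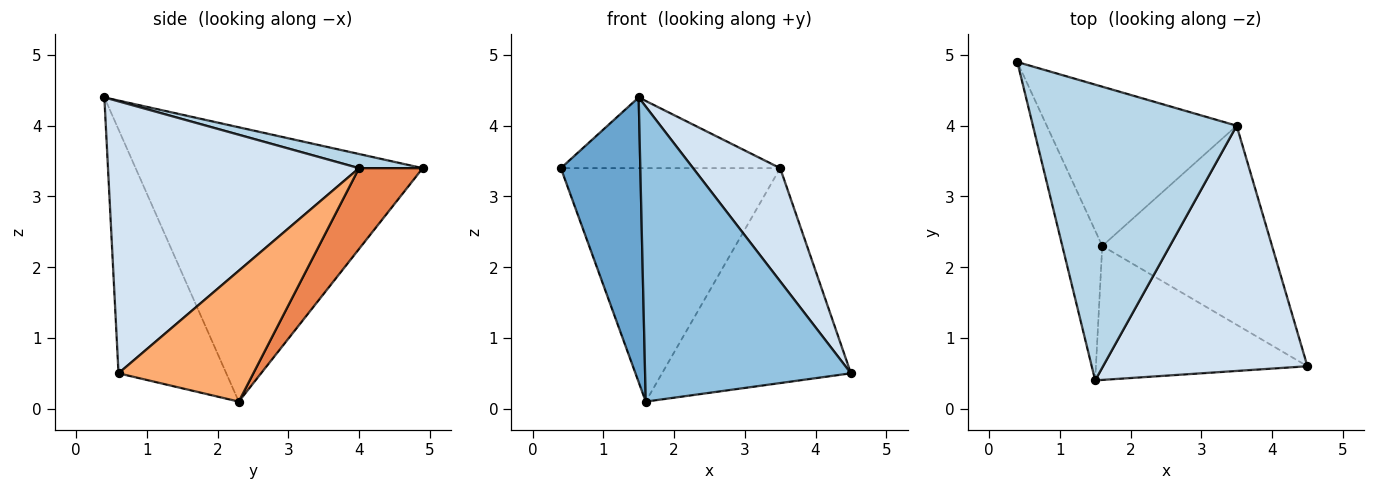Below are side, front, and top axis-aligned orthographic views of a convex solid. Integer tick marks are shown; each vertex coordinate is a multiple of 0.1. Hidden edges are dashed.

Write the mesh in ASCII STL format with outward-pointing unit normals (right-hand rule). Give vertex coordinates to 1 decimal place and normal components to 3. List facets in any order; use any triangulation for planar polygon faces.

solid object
 facet normal -0.954 -0.264 -0.139
  outer loop
   vertex 1.6 2.3 0.1
   vertex 1.5 0.4 4.4
   vertex 0.4 4.9 3.4
  endloop
 endfacet
 facet normal -0.430 -0.822 -0.373
  outer loop
   vertex 1.6 2.3 0.1
   vertex 4.5 0.6 0.5
   vertex 1.5 0.4 4.4
  endloop
 endfacet
 facet normal 0.067 0.232 0.970
  outer loop
   vertex 3.5 4.0 3.4
   vertex 0.4 4.9 3.4
   vertex 1.5 0.4 4.4
  endloop
 endfacet
 facet normal 0.770 -0.267 0.579
  outer loop
   vertex 3.5 4.0 3.4
   vertex 1.5 0.4 4.4
   vertex 4.5 0.6 0.5
  endloop
 endfacet
 facet normal 0.233 0.803 -0.548
  outer loop
   vertex 3.5 4.0 3.4
   vertex 1.6 2.3 0.1
   vertex 0.4 4.9 3.4
  endloop
 endfacet
 facet normal 0.464 0.650 -0.602
  outer loop
   vertex 3.5 4.0 3.4
   vertex 4.5 0.6 0.5
   vertex 1.6 2.3 0.1
  endloop
 endfacet
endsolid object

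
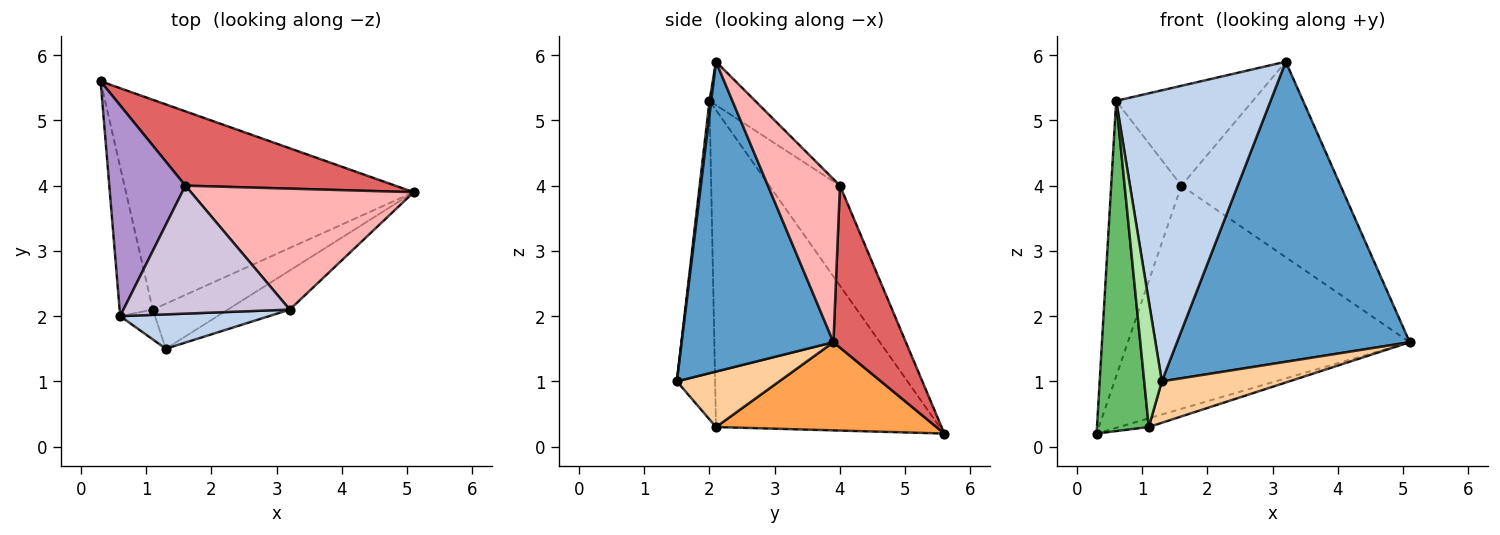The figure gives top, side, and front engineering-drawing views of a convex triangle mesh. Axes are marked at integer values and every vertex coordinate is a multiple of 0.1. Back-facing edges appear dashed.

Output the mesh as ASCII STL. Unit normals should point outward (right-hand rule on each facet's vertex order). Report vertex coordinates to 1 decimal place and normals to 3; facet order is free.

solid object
 facet normal 0.543 -0.833 -0.109
  outer loop
   vertex 3.2 2.1 5.9
   vertex 1.3 1.5 1.0
   vertex 5.1 3.9 1.6
  endloop
 endfacet
 facet normal 0.011 -0.993 0.117
  outer loop
   vertex 0.6 2.0 5.3
   vertex 1.3 1.5 1.0
   vertex 3.2 2.1 5.9
  endloop
 endfacet
 facet normal 0.293 0.040 -0.955
  outer loop
   vertex 1.1 2.1 0.3
   vertex 0.3 5.6 0.2
   vertex 5.1 3.9 1.6
  endloop
 endfacet
 facet normal 0.478 -0.595 -0.646
  outer loop
   vertex 1.1 2.1 0.3
   vertex 5.1 3.9 1.6
   vertex 1.3 1.5 1.0
  endloop
 endfacet
 facet normal -0.969 -0.224 -0.101
  outer loop
   vertex 1.1 2.1 0.3
   vertex 0.6 2.0 5.3
   vertex 0.3 5.6 0.2
  endloop
 endfacet
 facet normal -0.904 -0.416 -0.099
  outer loop
   vertex 1.1 2.1 0.3
   vertex 1.3 1.5 1.0
   vertex 0.6 2.0 5.3
  endloop
 endfacet
 facet normal 0.237 0.922 0.307
  outer loop
   vertex 1.6 4.0 4.0
   vertex 5.1 3.9 1.6
   vertex 0.3 5.6 0.2
  endloop
 endfacet
 facet normal 0.359 0.794 0.491
  outer loop
   vertex 1.6 4.0 4.0
   vertex 3.2 2.1 5.9
   vertex 5.1 3.9 1.6
  endloop
 endfacet
 facet normal -0.624 0.621 0.475
  outer loop
   vertex 1.6 4.0 4.0
   vertex 0.3 5.6 0.2
   vertex 0.6 2.0 5.3
  endloop
 endfacet
 facet normal -0.201 0.603 0.772
  outer loop
   vertex 1.6 4.0 4.0
   vertex 0.6 2.0 5.3
   vertex 3.2 2.1 5.9
  endloop
 endfacet
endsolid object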